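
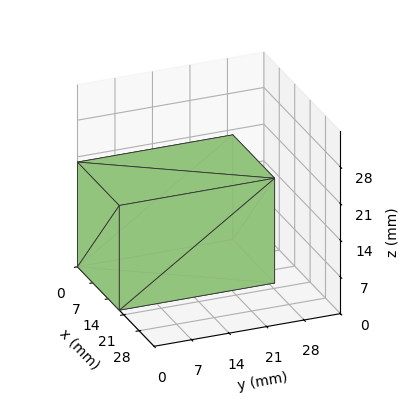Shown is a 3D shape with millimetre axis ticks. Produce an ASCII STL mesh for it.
Reading the render: the shape is a rectangular box, roughly 19 × 29 mm footprint and 20 mm tall (dimensions read to the nearest mm from the axis ticks). For the STL, each face is triangulated and given an outward normal.

solid part
  facet normal 0.0000 0.0000 -1.0000
    outer loop
      vertex 19.00 29.00 0.00
      vertex 19.00 0.00 0.00
      vertex 0.00 0.00 0.00
    endloop
  endfacet
  facet normal 0.0000 0.0000 -1.0000
    outer loop
      vertex 0.00 29.00 0.00
      vertex 19.00 29.00 0.00
      vertex 0.00 0.00 0.00
    endloop
  endfacet
  facet normal 0.0000 0.0000 1.0000
    outer loop
      vertex 0.00 0.00 20.00
      vertex 19.00 0.00 20.00
      vertex 19.00 29.00 20.00
    endloop
  endfacet
  facet normal 0.0000 0.0000 1.0000
    outer loop
      vertex 0.00 0.00 20.00
      vertex 19.00 29.00 20.00
      vertex 0.00 29.00 20.00
    endloop
  endfacet
  facet normal 0.0000 -1.0000 0.0000
    outer loop
      vertex 0.00 0.00 0.00
      vertex 19.00 0.00 0.00
      vertex 19.00 0.00 20.00
    endloop
  endfacet
  facet normal 0.0000 -1.0000 0.0000
    outer loop
      vertex 0.00 0.00 0.00
      vertex 19.00 0.00 20.00
      vertex 0.00 0.00 20.00
    endloop
  endfacet
  facet normal 0.0000 1.0000 0.0000
    outer loop
      vertex 19.00 29.00 20.00
      vertex 19.00 29.00 0.00
      vertex 0.00 29.00 0.00
    endloop
  endfacet
  facet normal 0.0000 1.0000 0.0000
    outer loop
      vertex 0.00 29.00 20.00
      vertex 19.00 29.00 20.00
      vertex 0.00 29.00 0.00
    endloop
  endfacet
  facet normal -1.0000 0.0000 0.0000
    outer loop
      vertex 0.00 29.00 20.00
      vertex 0.00 29.00 0.00
      vertex 0.00 0.00 0.00
    endloop
  endfacet
  facet normal -1.0000 0.0000 0.0000
    outer loop
      vertex 0.00 0.00 20.00
      vertex 0.00 29.00 20.00
      vertex 0.00 0.00 0.00
    endloop
  endfacet
  facet normal 1.0000 0.0000 0.0000
    outer loop
      vertex 19.00 0.00 0.00
      vertex 19.00 29.00 0.00
      vertex 19.00 29.00 20.00
    endloop
  endfacet
  facet normal 1.0000 0.0000 0.0000
    outer loop
      vertex 19.00 0.00 0.00
      vertex 19.00 29.00 20.00
      vertex 19.00 0.00 20.00
    endloop
  endfacet
endsolid part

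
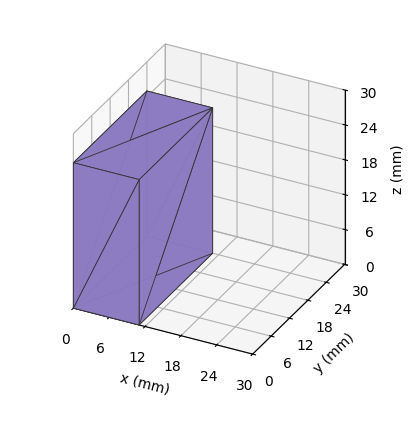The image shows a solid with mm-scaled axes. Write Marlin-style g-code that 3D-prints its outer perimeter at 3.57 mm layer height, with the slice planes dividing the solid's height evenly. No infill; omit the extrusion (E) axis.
Reading the render: the shape is a rectangular box, roughly 11 × 24 mm footprint and 25 mm tall (dimensions read to the nearest mm from the axis ticks). For the g-code, the solid's height is divided into equal slices at the stated Δz and each level perimeter traced with G1 moves after a G0 lift.

; perimeter-only toolpath
G21 ; units = mm
G90 ; absolute positioning
G28 ; home
; layer 1
G0 Z3.57
G0 X0.00 Y0.00
G1 X11.00 Y0.00
G1 X11.00 Y24.00
G1 X0.00 Y24.00
G1 X0.00 Y0.00
; layer 2
G0 Z7.14
G0 X0.00 Y0.00
G1 X11.00 Y0.00
G1 X11.00 Y24.00
G1 X0.00 Y24.00
G1 X0.00 Y0.00
; layer 3
G0 Z10.71
G0 X0.00 Y0.00
G1 X11.00 Y0.00
G1 X11.00 Y24.00
G1 X0.00 Y24.00
G1 X0.00 Y0.00
; layer 4
G0 Z14.29
G0 X0.00 Y0.00
G1 X11.00 Y0.00
G1 X11.00 Y24.00
G1 X0.00 Y24.00
G1 X0.00 Y0.00
; layer 5
G0 Z17.86
G0 X0.00 Y0.00
G1 X11.00 Y0.00
G1 X11.00 Y24.00
G1 X0.00 Y24.00
G1 X0.00 Y0.00
; layer 6
G0 Z21.43
G0 X0.00 Y0.00
G1 X11.00 Y0.00
G1 X11.00 Y24.00
G1 X0.00 Y24.00
G1 X0.00 Y0.00
; layer 7
G0 Z25.00
G0 X0.00 Y0.00
G1 X11.00 Y0.00
G1 X11.00 Y24.00
G1 X0.00 Y24.00
G1 X0.00 Y0.00
M2 ; end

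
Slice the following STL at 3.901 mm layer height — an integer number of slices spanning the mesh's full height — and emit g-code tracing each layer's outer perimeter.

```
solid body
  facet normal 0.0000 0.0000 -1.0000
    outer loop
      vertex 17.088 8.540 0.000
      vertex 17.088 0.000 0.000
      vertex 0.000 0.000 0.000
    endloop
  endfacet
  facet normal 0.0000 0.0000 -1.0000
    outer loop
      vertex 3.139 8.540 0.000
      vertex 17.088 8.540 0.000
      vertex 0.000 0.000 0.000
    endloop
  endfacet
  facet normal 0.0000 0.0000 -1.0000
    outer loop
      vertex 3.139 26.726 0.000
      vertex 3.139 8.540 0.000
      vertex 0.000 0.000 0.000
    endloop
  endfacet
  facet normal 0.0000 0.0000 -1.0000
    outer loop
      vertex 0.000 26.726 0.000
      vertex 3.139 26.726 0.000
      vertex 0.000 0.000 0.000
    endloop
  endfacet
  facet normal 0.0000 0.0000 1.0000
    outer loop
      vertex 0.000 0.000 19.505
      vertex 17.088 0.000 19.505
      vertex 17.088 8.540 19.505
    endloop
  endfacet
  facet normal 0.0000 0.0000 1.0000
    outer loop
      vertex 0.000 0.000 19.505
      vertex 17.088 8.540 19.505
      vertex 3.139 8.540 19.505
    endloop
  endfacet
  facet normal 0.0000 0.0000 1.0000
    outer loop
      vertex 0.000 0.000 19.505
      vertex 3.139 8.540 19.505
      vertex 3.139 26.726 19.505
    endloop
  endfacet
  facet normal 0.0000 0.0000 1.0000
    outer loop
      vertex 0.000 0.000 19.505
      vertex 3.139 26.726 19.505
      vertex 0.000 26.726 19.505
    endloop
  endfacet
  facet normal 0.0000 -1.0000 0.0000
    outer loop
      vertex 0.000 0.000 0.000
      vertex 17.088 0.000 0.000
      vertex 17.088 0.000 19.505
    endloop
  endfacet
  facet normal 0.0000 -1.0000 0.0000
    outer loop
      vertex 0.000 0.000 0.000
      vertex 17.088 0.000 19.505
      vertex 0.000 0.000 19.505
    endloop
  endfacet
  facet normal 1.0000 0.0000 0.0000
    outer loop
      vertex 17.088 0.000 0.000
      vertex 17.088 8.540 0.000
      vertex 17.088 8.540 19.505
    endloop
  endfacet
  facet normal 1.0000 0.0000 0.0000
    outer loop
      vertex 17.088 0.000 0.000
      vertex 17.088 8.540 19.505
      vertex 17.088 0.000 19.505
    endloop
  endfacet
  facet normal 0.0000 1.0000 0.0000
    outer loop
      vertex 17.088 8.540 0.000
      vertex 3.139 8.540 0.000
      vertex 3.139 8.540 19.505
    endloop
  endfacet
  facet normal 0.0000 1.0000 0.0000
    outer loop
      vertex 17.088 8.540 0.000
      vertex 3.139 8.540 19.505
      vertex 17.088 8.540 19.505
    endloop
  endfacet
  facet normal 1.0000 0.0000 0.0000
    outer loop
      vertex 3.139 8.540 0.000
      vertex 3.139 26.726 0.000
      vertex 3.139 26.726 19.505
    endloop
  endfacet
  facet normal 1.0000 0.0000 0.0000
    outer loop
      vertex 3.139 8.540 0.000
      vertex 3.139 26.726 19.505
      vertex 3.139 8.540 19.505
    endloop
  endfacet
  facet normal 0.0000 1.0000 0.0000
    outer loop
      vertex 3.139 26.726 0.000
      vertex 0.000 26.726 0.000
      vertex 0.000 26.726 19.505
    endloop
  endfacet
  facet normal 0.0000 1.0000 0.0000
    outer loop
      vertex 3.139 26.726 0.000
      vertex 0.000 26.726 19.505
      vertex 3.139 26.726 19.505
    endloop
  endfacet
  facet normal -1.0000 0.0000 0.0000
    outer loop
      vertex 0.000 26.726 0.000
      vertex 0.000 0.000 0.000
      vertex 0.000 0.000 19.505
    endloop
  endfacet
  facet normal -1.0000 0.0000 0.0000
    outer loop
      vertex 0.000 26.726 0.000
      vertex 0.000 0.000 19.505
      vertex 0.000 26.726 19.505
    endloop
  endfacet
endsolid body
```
; perimeter-only toolpath
G21 ; units = mm
G90 ; absolute positioning
G28 ; home
; layer 1
G0 Z3.901
G0 X0.000 Y0.000
G1 X17.088 Y0.000
G1 X17.088 Y8.540
G1 X3.139 Y8.540
G1 X3.139 Y26.726
G1 X0.000 Y26.726
G1 X0.000 Y0.000
; layer 2
G0 Z7.802
G0 X0.000 Y0.000
G1 X17.088 Y0.000
G1 X17.088 Y8.540
G1 X3.139 Y8.540
G1 X3.139 Y26.726
G1 X0.000 Y26.726
G1 X0.000 Y0.000
; layer 3
G0 Z11.703
G0 X0.000 Y0.000
G1 X17.088 Y0.000
G1 X17.088 Y8.540
G1 X3.139 Y8.540
G1 X3.139 Y26.726
G1 X0.000 Y26.726
G1 X0.000 Y0.000
; layer 4
G0 Z15.604
G0 X0.000 Y0.000
G1 X17.088 Y0.000
G1 X17.088 Y8.540
G1 X3.139 Y8.540
G1 X3.139 Y26.726
G1 X0.000 Y26.726
G1 X0.000 Y0.000
; layer 5
G0 Z19.505
G0 X0.000 Y0.000
G1 X17.088 Y0.000
G1 X17.088 Y8.540
G1 X3.139 Y8.540
G1 X3.139 Y26.726
G1 X0.000 Y26.726
G1 X0.000 Y0.000
M2 ; end

The solid is an L-shaped prism: outer 17.1 × 26.7 mm, arm thicknesses ≈ 8.54 mm (horizontal) and 3.14 mm (vertical), extruded 19.5 mm in z. Slicing at Δz = 3.901 mm — 5 equal slices spanning the solid's height, so layer i sits at z = i·h/5 — gives 5 non-empty perimeters. Each is a 6-segment closed polygon; G0 lifts to the layer z and rapids to the start vertex, then G1 traces the edges.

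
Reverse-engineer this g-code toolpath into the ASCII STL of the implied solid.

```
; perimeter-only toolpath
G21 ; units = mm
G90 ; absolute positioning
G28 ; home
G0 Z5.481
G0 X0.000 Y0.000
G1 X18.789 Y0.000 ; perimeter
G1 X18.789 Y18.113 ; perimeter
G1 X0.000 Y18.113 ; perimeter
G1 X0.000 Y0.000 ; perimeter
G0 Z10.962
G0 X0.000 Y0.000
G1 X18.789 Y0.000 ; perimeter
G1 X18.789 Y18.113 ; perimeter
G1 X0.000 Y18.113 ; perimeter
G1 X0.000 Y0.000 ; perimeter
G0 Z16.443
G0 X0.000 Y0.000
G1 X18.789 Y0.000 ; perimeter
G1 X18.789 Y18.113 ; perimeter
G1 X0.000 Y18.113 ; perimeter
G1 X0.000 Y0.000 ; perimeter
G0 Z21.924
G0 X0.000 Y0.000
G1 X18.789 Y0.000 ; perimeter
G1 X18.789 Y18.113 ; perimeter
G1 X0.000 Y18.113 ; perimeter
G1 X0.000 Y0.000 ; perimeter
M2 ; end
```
solid part
  facet normal 0.0000 0.0000 -1.0000
    outer loop
      vertex 18.789 18.113 0.000
      vertex 18.789 0.000 0.000
      vertex 0.000 0.000 0.000
    endloop
  endfacet
  facet normal 0.0000 0.0000 -1.0000
    outer loop
      vertex 0.000 18.113 0.000
      vertex 18.789 18.113 0.000
      vertex 0.000 0.000 0.000
    endloop
  endfacet
  facet normal 0.0000 0.0000 1.0000
    outer loop
      vertex 0.000 0.000 21.924
      vertex 18.789 0.000 21.924
      vertex 18.789 18.113 21.924
    endloop
  endfacet
  facet normal 0.0000 0.0000 1.0000
    outer loop
      vertex 0.000 0.000 21.924
      vertex 18.789 18.113 21.924
      vertex 0.000 18.113 21.924
    endloop
  endfacet
  facet normal 0.0000 -1.0000 0.0000
    outer loop
      vertex 0.000 0.000 0.000
      vertex 18.789 0.000 0.000
      vertex 18.789 0.000 21.924
    endloop
  endfacet
  facet normal 0.0000 -1.0000 0.0000
    outer loop
      vertex 0.000 0.000 0.000
      vertex 18.789 0.000 21.924
      vertex 0.000 0.000 21.924
    endloop
  endfacet
  facet normal 0.0000 1.0000 0.0000
    outer loop
      vertex 18.789 18.113 21.924
      vertex 18.789 18.113 0.000
      vertex 0.000 18.113 0.000
    endloop
  endfacet
  facet normal 0.0000 1.0000 0.0000
    outer loop
      vertex 0.000 18.113 21.924
      vertex 18.789 18.113 21.924
      vertex 0.000 18.113 0.000
    endloop
  endfacet
  facet normal -1.0000 0.0000 0.0000
    outer loop
      vertex 0.000 18.113 21.924
      vertex 0.000 18.113 0.000
      vertex 0.000 0.000 0.000
    endloop
  endfacet
  facet normal -1.0000 0.0000 0.0000
    outer loop
      vertex 0.000 0.000 21.924
      vertex 0.000 18.113 21.924
      vertex 0.000 0.000 0.000
    endloop
  endfacet
  facet normal 1.0000 0.0000 0.0000
    outer loop
      vertex 18.789 0.000 0.000
      vertex 18.789 18.113 0.000
      vertex 18.789 18.113 21.924
    endloop
  endfacet
  facet normal 1.0000 0.0000 0.0000
    outer loop
      vertex 18.789 0.000 0.000
      vertex 18.789 18.113 21.924
      vertex 18.789 0.000 21.924
    endloop
  endfacet
endsolid part

The G0 Z moves step by Δz≈5.481 mm. Every layer's G1 loop is the same polygon, so the solid is a straight extrusion of it from z=0 to z≈21.9. Closing with flat bottom and top caps and triangulating gives 12 facets — a rectangular box, roughly 18.8 × 18.1 mm footprint and 21.9 mm tall.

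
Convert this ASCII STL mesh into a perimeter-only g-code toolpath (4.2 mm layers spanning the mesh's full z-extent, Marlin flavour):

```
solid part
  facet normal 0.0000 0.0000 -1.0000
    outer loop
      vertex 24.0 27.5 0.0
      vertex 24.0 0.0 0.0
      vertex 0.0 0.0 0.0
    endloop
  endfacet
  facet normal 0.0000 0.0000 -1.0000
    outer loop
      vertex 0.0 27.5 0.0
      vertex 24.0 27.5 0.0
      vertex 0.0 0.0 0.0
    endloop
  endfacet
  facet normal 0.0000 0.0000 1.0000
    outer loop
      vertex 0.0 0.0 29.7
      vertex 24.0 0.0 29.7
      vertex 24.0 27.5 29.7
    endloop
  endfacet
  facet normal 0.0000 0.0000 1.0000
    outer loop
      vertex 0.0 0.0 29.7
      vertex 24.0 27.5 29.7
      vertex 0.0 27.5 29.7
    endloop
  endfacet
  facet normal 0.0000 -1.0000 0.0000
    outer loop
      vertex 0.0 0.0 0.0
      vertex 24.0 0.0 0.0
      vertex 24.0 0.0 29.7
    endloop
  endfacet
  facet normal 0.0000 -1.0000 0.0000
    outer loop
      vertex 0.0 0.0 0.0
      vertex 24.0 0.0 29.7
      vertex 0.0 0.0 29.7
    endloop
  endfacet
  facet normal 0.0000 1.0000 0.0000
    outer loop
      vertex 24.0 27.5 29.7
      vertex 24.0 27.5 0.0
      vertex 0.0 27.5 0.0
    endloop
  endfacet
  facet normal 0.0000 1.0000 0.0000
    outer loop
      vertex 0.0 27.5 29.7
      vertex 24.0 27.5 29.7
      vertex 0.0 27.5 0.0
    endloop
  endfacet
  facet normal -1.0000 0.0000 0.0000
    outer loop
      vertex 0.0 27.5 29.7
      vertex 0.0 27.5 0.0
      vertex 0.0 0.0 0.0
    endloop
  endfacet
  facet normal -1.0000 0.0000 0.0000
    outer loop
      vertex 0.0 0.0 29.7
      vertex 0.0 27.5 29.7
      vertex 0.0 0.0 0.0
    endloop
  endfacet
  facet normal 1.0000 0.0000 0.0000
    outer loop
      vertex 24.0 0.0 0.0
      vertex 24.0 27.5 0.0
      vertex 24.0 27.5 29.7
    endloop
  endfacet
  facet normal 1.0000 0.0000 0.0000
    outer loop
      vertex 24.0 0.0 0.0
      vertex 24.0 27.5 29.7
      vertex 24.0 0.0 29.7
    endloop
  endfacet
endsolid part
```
; perimeter-only toolpath
G21 ; units = mm
G90 ; absolute positioning
G28 ; home
; layer 1
G0 Z4.2
G0 X0.0 Y0.0
G1 X24.0 Y0.0
G1 X24.0 Y27.5
G1 X0.0 Y27.5
G1 X0.0 Y0.0
; layer 2
G0 Z8.5
G0 X0.0 Y0.0
G1 X24.0 Y0.0
G1 X24.0 Y27.5
G1 X0.0 Y27.5
G1 X0.0 Y0.0
; layer 3
G0 Z12.7
G0 X0.0 Y0.0
G1 X24.0 Y0.0
G1 X24.0 Y27.5
G1 X0.0 Y27.5
G1 X0.0 Y0.0
; layer 4
G0 Z17.0
G0 X0.0 Y0.0
G1 X24.0 Y0.0
G1 X24.0 Y27.5
G1 X0.0 Y27.5
G1 X0.0 Y0.0
; layer 5
G0 Z21.2
G0 X0.0 Y0.0
G1 X24.0 Y0.0
G1 X24.0 Y27.5
G1 X0.0 Y27.5
G1 X0.0 Y0.0
; layer 6
G0 Z25.5
G0 X0.0 Y0.0
G1 X24.0 Y0.0
G1 X24.0 Y27.5
G1 X0.0 Y27.5
G1 X0.0 Y0.0
; layer 7
G0 Z29.7
G0 X0.0 Y0.0
G1 X24.0 Y0.0
G1 X24.0 Y27.5
G1 X0.0 Y27.5
G1 X0.0 Y0.0
M2 ; end

The solid is a rectangular box, roughly 24 × 27.5 mm footprint and 29.7 mm tall. Slicing at Δz = 4.2 mm — 7 equal slices spanning the solid's height, so layer i sits at z = i·h/7 — gives 7 non-empty perimeters. Each is a 4-segment closed polygon; G0 lifts to the layer z and rapids to the start vertex, then G1 traces the edges.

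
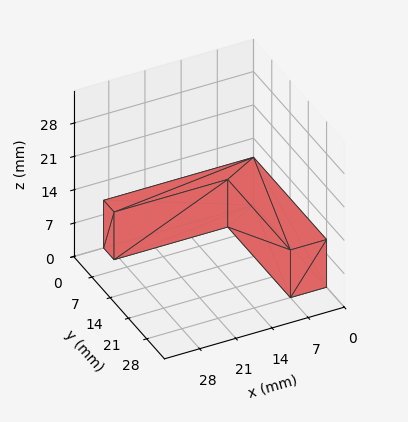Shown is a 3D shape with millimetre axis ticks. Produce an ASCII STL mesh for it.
Reading the render: the shape is an L-shaped prism: outer 29 × 28 mm, arm thicknesses ≈ 4 mm (horizontal) and 7 mm (vertical), extruded 10 mm in z (dimensions read to the nearest mm from the axis ticks). For the STL, each face is triangulated and given an outward normal.

solid part
  facet normal 0.0000 0.0000 -1.0000
    outer loop
      vertex 29.0 4.0 0.0
      vertex 29.0 0.0 0.0
      vertex 0.0 0.0 0.0
    endloop
  endfacet
  facet normal 0.0000 0.0000 -1.0000
    outer loop
      vertex 7.0 4.0 0.0
      vertex 29.0 4.0 0.0
      vertex 0.0 0.0 0.0
    endloop
  endfacet
  facet normal 0.0000 0.0000 -1.0000
    outer loop
      vertex 7.0 28.0 0.0
      vertex 7.0 4.0 0.0
      vertex 0.0 0.0 0.0
    endloop
  endfacet
  facet normal 0.0000 0.0000 -1.0000
    outer loop
      vertex 0.0 28.0 0.0
      vertex 7.0 28.0 0.0
      vertex 0.0 0.0 0.0
    endloop
  endfacet
  facet normal 0.0000 0.0000 1.0000
    outer loop
      vertex 0.0 0.0 10.0
      vertex 29.0 0.0 10.0
      vertex 29.0 4.0 10.0
    endloop
  endfacet
  facet normal 0.0000 0.0000 1.0000
    outer loop
      vertex 0.0 0.0 10.0
      vertex 29.0 4.0 10.0
      vertex 7.0 4.0 10.0
    endloop
  endfacet
  facet normal 0.0000 0.0000 1.0000
    outer loop
      vertex 0.0 0.0 10.0
      vertex 7.0 4.0 10.0
      vertex 7.0 28.0 10.0
    endloop
  endfacet
  facet normal 0.0000 0.0000 1.0000
    outer loop
      vertex 0.0 0.0 10.0
      vertex 7.0 28.0 10.0
      vertex 0.0 28.0 10.0
    endloop
  endfacet
  facet normal 0.0000 -1.0000 0.0000
    outer loop
      vertex 0.0 0.0 0.0
      vertex 29.0 0.0 0.0
      vertex 29.0 0.0 10.0
    endloop
  endfacet
  facet normal 0.0000 -1.0000 0.0000
    outer loop
      vertex 0.0 0.0 0.0
      vertex 29.0 0.0 10.0
      vertex 0.0 0.0 10.0
    endloop
  endfacet
  facet normal 1.0000 0.0000 0.0000
    outer loop
      vertex 29.0 0.0 0.0
      vertex 29.0 4.0 0.0
      vertex 29.0 4.0 10.0
    endloop
  endfacet
  facet normal 1.0000 0.0000 0.0000
    outer loop
      vertex 29.0 0.0 0.0
      vertex 29.0 4.0 10.0
      vertex 29.0 0.0 10.0
    endloop
  endfacet
  facet normal 0.0000 1.0000 0.0000
    outer loop
      vertex 29.0 4.0 0.0
      vertex 7.0 4.0 0.0
      vertex 7.0 4.0 10.0
    endloop
  endfacet
  facet normal 0.0000 1.0000 0.0000
    outer loop
      vertex 29.0 4.0 0.0
      vertex 7.0 4.0 10.0
      vertex 29.0 4.0 10.0
    endloop
  endfacet
  facet normal 1.0000 0.0000 0.0000
    outer loop
      vertex 7.0 4.0 0.0
      vertex 7.0 28.0 0.0
      vertex 7.0 28.0 10.0
    endloop
  endfacet
  facet normal 1.0000 0.0000 0.0000
    outer loop
      vertex 7.0 4.0 0.0
      vertex 7.0 28.0 10.0
      vertex 7.0 4.0 10.0
    endloop
  endfacet
  facet normal 0.0000 1.0000 0.0000
    outer loop
      vertex 7.0 28.0 0.0
      vertex 0.0 28.0 0.0
      vertex 0.0 28.0 10.0
    endloop
  endfacet
  facet normal 0.0000 1.0000 0.0000
    outer loop
      vertex 7.0 28.0 0.0
      vertex 0.0 28.0 10.0
      vertex 7.0 28.0 10.0
    endloop
  endfacet
  facet normal -1.0000 0.0000 0.0000
    outer loop
      vertex 0.0 28.0 0.0
      vertex 0.0 0.0 0.0
      vertex 0.0 0.0 10.0
    endloop
  endfacet
  facet normal -1.0000 0.0000 0.0000
    outer loop
      vertex 0.0 28.0 0.0
      vertex 0.0 0.0 10.0
      vertex 0.0 28.0 10.0
    endloop
  endfacet
endsolid part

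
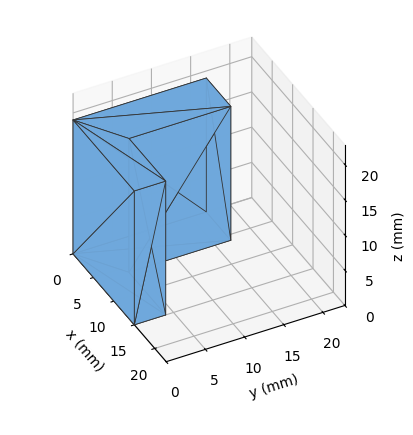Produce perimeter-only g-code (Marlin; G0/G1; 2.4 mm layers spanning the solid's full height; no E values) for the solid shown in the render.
Reading the render: the shape is an L-shaped prism: outer 15 × 17 mm, arm thicknesses ≈ 4 mm (horizontal) and 6 mm (vertical), extruded 19 mm in z (dimensions read to the nearest mm from the axis ticks). For the g-code, the solid's height is divided into equal slices at the stated Δz and each level perimeter traced with G1 moves after a G0 lift.

; perimeter-only toolpath
G21 ; units = mm
G90 ; absolute positioning
G28 ; home
; layer 1
G0 Z2.4
G0 X0.0 Y0.0
G1 X15.0 Y0.0
G1 X15.0 Y4.0
G1 X6.0 Y4.0
G1 X6.0 Y17.0
G1 X0.0 Y17.0
G1 X0.0 Y0.0
; layer 2
G0 Z4.8
G0 X0.0 Y0.0
G1 X15.0 Y0.0
G1 X15.0 Y4.0
G1 X6.0 Y4.0
G1 X6.0 Y17.0
G1 X0.0 Y17.0
G1 X0.0 Y0.0
; layer 3
G0 Z7.1
G0 X0.0 Y0.0
G1 X15.0 Y0.0
G1 X15.0 Y4.0
G1 X6.0 Y4.0
G1 X6.0 Y17.0
G1 X0.0 Y17.0
G1 X0.0 Y0.0
; layer 4
G0 Z9.5
G0 X0.0 Y0.0
G1 X15.0 Y0.0
G1 X15.0 Y4.0
G1 X6.0 Y4.0
G1 X6.0 Y17.0
G1 X0.0 Y17.0
G1 X0.0 Y0.0
; layer 5
G0 Z11.9
G0 X0.0 Y0.0
G1 X15.0 Y0.0
G1 X15.0 Y4.0
G1 X6.0 Y4.0
G1 X6.0 Y17.0
G1 X0.0 Y17.0
G1 X0.0 Y0.0
; layer 6
G0 Z14.2
G0 X0.0 Y0.0
G1 X15.0 Y0.0
G1 X15.0 Y4.0
G1 X6.0 Y4.0
G1 X6.0 Y17.0
G1 X0.0 Y17.0
G1 X0.0 Y0.0
; layer 7
G0 Z16.6
G0 X0.0 Y0.0
G1 X15.0 Y0.0
G1 X15.0 Y4.0
G1 X6.0 Y4.0
G1 X6.0 Y17.0
G1 X0.0 Y17.0
G1 X0.0 Y0.0
; layer 8
G0 Z19.0
G0 X0.0 Y0.0
G1 X15.0 Y0.0
G1 X15.0 Y4.0
G1 X6.0 Y4.0
G1 X6.0 Y17.0
G1 X0.0 Y17.0
G1 X0.0 Y0.0
M2 ; end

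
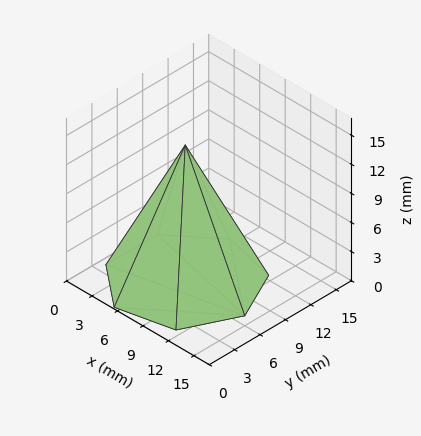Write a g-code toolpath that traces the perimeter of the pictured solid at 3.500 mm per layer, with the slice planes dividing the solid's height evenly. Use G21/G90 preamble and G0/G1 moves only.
Reading the render: the shape is a regular 7-sided pyramid, base circumscribed radius ≈ 7 mm, apex at z ≈ 14 mm (dimensions read to the nearest mm from the axis ticks). For the g-code, the solid's height is divided into equal slices at the stated Δz and each level perimeter traced with G1 moves after a G0 lift.

; perimeter-only toolpath
G21 ; units = mm
G90 ; absolute positioning
G28 ; home
; layer 1
G0 Z3.500
G0 X12.250 Y7.000
G1 X10.273 Y11.105
G1 X5.832 Y12.118
G1 X2.270 Y9.278
G1 X2.270 Y4.722
G1 X5.832 Y1.882
G1 X10.273 Y2.895
G1 X12.250 Y7.000
; layer 2
G0 Z7.000
G0 X10.500 Y7.000
G1 X9.182 Y9.736
G1 X6.221 Y10.412
G1 X3.846 Y8.518
G1 X3.846 Y5.482
G1 X6.221 Y3.588
G1 X9.182 Y4.263
G1 X10.500 Y7.000
; layer 3
G0 Z10.500
G0 X8.750 Y7.000
G1 X8.091 Y8.368
G1 X6.611 Y8.706
G1 X5.423 Y7.759
G1 X5.423 Y6.241
G1 X6.611 Y5.294
G1 X8.091 Y5.632
G1 X8.750 Y7.000
M2 ; end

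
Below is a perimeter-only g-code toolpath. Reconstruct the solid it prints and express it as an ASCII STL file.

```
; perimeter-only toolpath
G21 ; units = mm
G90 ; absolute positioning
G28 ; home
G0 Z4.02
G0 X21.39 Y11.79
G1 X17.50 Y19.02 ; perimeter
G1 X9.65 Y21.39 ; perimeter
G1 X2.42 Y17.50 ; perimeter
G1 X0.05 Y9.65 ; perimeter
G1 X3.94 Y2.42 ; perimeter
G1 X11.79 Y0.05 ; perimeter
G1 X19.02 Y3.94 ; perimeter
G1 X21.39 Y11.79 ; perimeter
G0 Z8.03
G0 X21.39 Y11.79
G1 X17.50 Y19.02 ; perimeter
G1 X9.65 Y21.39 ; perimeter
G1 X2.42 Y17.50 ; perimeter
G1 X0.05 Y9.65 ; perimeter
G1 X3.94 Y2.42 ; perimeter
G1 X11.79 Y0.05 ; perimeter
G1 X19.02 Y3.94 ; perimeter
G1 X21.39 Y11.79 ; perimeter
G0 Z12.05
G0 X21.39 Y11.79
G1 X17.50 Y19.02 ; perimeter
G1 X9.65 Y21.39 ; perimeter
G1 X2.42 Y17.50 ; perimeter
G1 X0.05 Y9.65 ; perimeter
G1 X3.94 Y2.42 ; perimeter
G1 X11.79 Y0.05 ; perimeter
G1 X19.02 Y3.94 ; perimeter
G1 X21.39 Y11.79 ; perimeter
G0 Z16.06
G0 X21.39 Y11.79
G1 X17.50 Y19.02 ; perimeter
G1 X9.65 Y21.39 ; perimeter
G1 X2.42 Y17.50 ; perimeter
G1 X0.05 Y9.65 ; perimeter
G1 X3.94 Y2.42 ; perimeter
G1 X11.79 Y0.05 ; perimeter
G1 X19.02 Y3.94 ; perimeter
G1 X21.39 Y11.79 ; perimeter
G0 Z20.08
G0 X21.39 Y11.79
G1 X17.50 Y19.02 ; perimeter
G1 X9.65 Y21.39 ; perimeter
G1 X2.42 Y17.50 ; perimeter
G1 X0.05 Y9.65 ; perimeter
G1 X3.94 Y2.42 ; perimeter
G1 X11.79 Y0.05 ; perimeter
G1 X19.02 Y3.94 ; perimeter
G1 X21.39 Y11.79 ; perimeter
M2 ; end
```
solid part
  facet normal 0.0000 0.0000 -1.0000
    outer loop
      vertex 9.65 21.39 0.00
      vertex 17.50 19.02 0.00
      vertex 21.39 11.79 0.00
    endloop
  endfacet
  facet normal 0.0000 0.0000 -1.0000
    outer loop
      vertex 2.42 17.50 0.00
      vertex 9.65 21.39 0.00
      vertex 21.39 11.79 0.00
    endloop
  endfacet
  facet normal 0.0000 0.0000 -1.0000
    outer loop
      vertex 0.05 9.65 0.00
      vertex 2.42 17.50 0.00
      vertex 21.39 11.79 0.00
    endloop
  endfacet
  facet normal 0.0000 0.0000 -1.0000
    outer loop
      vertex 3.94 2.42 0.00
      vertex 0.05 9.65 0.00
      vertex 21.39 11.79 0.00
    endloop
  endfacet
  facet normal 0.0000 0.0000 -1.0000
    outer loop
      vertex 11.79 0.05 0.00
      vertex 3.94 2.42 0.00
      vertex 21.39 11.79 0.00
    endloop
  endfacet
  facet normal 0.0000 0.0000 -1.0000
    outer loop
      vertex 19.02 3.94 0.00
      vertex 11.79 0.05 0.00
      vertex 21.39 11.79 0.00
    endloop
  endfacet
  facet normal 0.0000 0.0000 1.0000
    outer loop
      vertex 21.39 11.79 20.08
      vertex 17.50 19.02 20.08
      vertex 9.65 21.39 20.08
    endloop
  endfacet
  facet normal 0.0000 0.0000 1.0000
    outer loop
      vertex 21.39 11.79 20.08
      vertex 9.65 21.39 20.08
      vertex 2.42 17.50 20.08
    endloop
  endfacet
  facet normal 0.0000 0.0000 1.0000
    outer loop
      vertex 21.39 11.79 20.08
      vertex 2.42 17.50 20.08
      vertex 0.05 9.65 20.08
    endloop
  endfacet
  facet normal 0.0000 0.0000 1.0000
    outer loop
      vertex 21.39 11.79 20.08
      vertex 0.05 9.65 20.08
      vertex 3.94 2.42 20.08
    endloop
  endfacet
  facet normal 0.0000 0.0000 1.0000
    outer loop
      vertex 21.39 11.79 20.08
      vertex 3.94 2.42 20.08
      vertex 11.79 0.05 20.08
    endloop
  endfacet
  facet normal 0.0000 0.0000 1.0000
    outer loop
      vertex 21.39 11.79 20.08
      vertex 11.79 0.05 20.08
      vertex 19.02 3.94 20.08
    endloop
  endfacet
  facet normal 0.8806 0.4738 0.0000
    outer loop
      vertex 21.39 11.79 0.00
      vertex 17.50 19.02 0.00
      vertex 17.50 19.02 20.08
    endloop
  endfacet
  facet normal 0.8806 0.4738 0.0000
    outer loop
      vertex 21.39 11.79 0.00
      vertex 17.50 19.02 20.08
      vertex 21.39 11.79 20.08
    endloop
  endfacet
  facet normal 0.2890 0.9573 0.0000
    outer loop
      vertex 17.50 19.02 0.00
      vertex 9.65 21.39 0.00
      vertex 9.65 21.39 20.08
    endloop
  endfacet
  facet normal 0.2890 0.9573 0.0000
    outer loop
      vertex 17.50 19.02 0.00
      vertex 9.65 21.39 20.08
      vertex 17.50 19.02 20.08
    endloop
  endfacet
  facet normal -0.4738 0.8806 0.0000
    outer loop
      vertex 9.65 21.39 0.00
      vertex 2.42 17.50 0.00
      vertex 2.42 17.50 20.08
    endloop
  endfacet
  facet normal -0.4738 0.8806 0.0000
    outer loop
      vertex 9.65 21.39 0.00
      vertex 2.42 17.50 20.08
      vertex 9.65 21.39 20.08
    endloop
  endfacet
  facet normal -0.9573 0.2890 0.0000
    outer loop
      vertex 2.42 17.50 0.00
      vertex 0.05 9.65 0.00
      vertex 0.05 9.65 20.08
    endloop
  endfacet
  facet normal -0.9573 0.2890 0.0000
    outer loop
      vertex 2.42 17.50 0.00
      vertex 0.05 9.65 20.08
      vertex 2.42 17.50 20.08
    endloop
  endfacet
  facet normal -0.8806 -0.4738 0.0000
    outer loop
      vertex 0.05 9.65 0.00
      vertex 3.94 2.42 0.00
      vertex 3.94 2.42 20.08
    endloop
  endfacet
  facet normal -0.8806 -0.4738 0.0000
    outer loop
      vertex 0.05 9.65 0.00
      vertex 3.94 2.42 20.08
      vertex 0.05 9.65 20.08
    endloop
  endfacet
  facet normal -0.2890 -0.9573 0.0000
    outer loop
      vertex 3.94 2.42 0.00
      vertex 11.79 0.05 0.00
      vertex 11.79 0.05 20.08
    endloop
  endfacet
  facet normal -0.2890 -0.9573 0.0000
    outer loop
      vertex 3.94 2.42 0.00
      vertex 11.79 0.05 20.08
      vertex 3.94 2.42 20.08
    endloop
  endfacet
  facet normal 0.4738 -0.8806 0.0000
    outer loop
      vertex 11.79 0.05 0.00
      vertex 19.02 3.94 0.00
      vertex 19.02 3.94 20.08
    endloop
  endfacet
  facet normal 0.4738 -0.8806 0.0000
    outer loop
      vertex 11.79 0.05 0.00
      vertex 19.02 3.94 20.08
      vertex 11.79 0.05 20.08
    endloop
  endfacet
  facet normal 0.9573 -0.2890 0.0000
    outer loop
      vertex 19.02 3.94 0.00
      vertex 21.39 11.79 0.00
      vertex 21.39 11.79 20.08
    endloop
  endfacet
  facet normal 0.9573 -0.2890 0.0000
    outer loop
      vertex 19.02 3.94 0.00
      vertex 21.39 11.79 20.08
      vertex 19.02 3.94 20.08
    endloop
  endfacet
endsolid part

The G0 Z moves step by Δz≈4.02 mm. Every layer's G1 loop is the same polygon, so the solid is a straight extrusion of it from z=0 to z≈20.1. Closing with flat bottom and top caps and triangulating gives 28 facets — a regular 8-sided prism (a cylinder approximated with 8 flat sides), circumscribed radius ≈ 10.7 mm, height ≈ 20.1 mm.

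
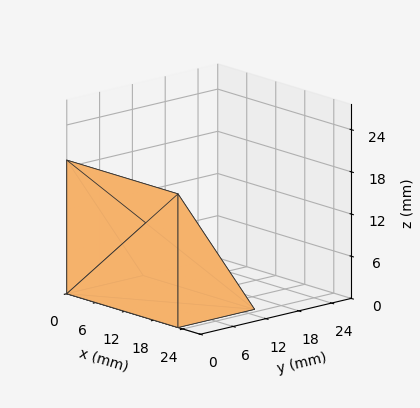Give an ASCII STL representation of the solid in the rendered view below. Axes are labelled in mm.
Reading the render: the shape is a wedge (ramp): 23 × 14 mm base, rising to 19 mm along the y=0 edge and sloping linearly to z=0 at y=14 (dimensions read to the nearest mm from the axis ticks). For the STL, each face is triangulated and given an outward normal.

solid part
  facet normal 0.0000 0.0000 -1.0000
    outer loop
      vertex 23.0 14.0 0.0
      vertex 23.0 0.0 0.0
      vertex 0.0 0.0 0.0
    endloop
  endfacet
  facet normal 0.0000 0.0000 -1.0000
    outer loop
      vertex 0.0 14.0 0.0
      vertex 23.0 14.0 0.0
      vertex 0.0 0.0 0.0
    endloop
  endfacet
  facet normal 0.0000 -1.0000 0.0000
    outer loop
      vertex 0.0 0.0 0.0
      vertex 23.0 0.0 0.0
      vertex 23.0 0.0 19.0
    endloop
  endfacet
  facet normal 0.0000 -1.0000 0.0000
    outer loop
      vertex 0.0 0.0 0.0
      vertex 23.0 0.0 19.0
      vertex 0.0 0.0 19.0
    endloop
  endfacet
  facet normal 0.0000 0.8051 0.5932
    outer loop
      vertex 0.0 0.0 19.0
      vertex 23.0 0.0 19.0
      vertex 23.0 14.0 0.0
    endloop
  endfacet
  facet normal 0.0000 0.8051 0.5932
    outer loop
      vertex 0.0 0.0 19.0
      vertex 23.0 14.0 0.0
      vertex 0.0 14.0 0.0
    endloop
  endfacet
  facet normal -1.0000 0.0000 0.0000
    outer loop
      vertex 0.0 0.0 19.0
      vertex 0.0 14.0 0.0
      vertex 0.0 0.0 0.0
    endloop
  endfacet
  facet normal 1.0000 0.0000 0.0000
    outer loop
      vertex 23.0 0.0 0.0
      vertex 23.0 14.0 0.0
      vertex 23.0 0.0 19.0
    endloop
  endfacet
endsolid part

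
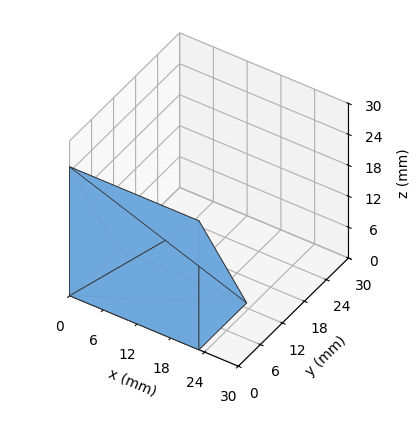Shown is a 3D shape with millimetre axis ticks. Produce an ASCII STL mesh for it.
Reading the render: the shape is a wedge (ramp): 23 × 13 mm base, rising to 25 mm along the y=0 edge and sloping linearly to z=0 at y=13 (dimensions read to the nearest mm from the axis ticks). For the STL, each face is triangulated and given an outward normal.

solid part
  facet normal 0.0000 0.0000 -1.0000
    outer loop
      vertex 23.000 13.000 0.000
      vertex 23.000 0.000 0.000
      vertex 0.000 0.000 0.000
    endloop
  endfacet
  facet normal 0.0000 0.0000 -1.0000
    outer loop
      vertex 0.000 13.000 0.000
      vertex 23.000 13.000 0.000
      vertex 0.000 0.000 0.000
    endloop
  endfacet
  facet normal 0.0000 -1.0000 0.0000
    outer loop
      vertex 0.000 0.000 0.000
      vertex 23.000 0.000 0.000
      vertex 23.000 0.000 25.000
    endloop
  endfacet
  facet normal 0.0000 -1.0000 0.0000
    outer loop
      vertex 0.000 0.000 0.000
      vertex 23.000 0.000 25.000
      vertex 0.000 0.000 25.000
    endloop
  endfacet
  facet normal 0.0000 0.8872 0.4614
    outer loop
      vertex 0.000 0.000 25.000
      vertex 23.000 0.000 25.000
      vertex 23.000 13.000 0.000
    endloop
  endfacet
  facet normal 0.0000 0.8872 0.4614
    outer loop
      vertex 0.000 0.000 25.000
      vertex 23.000 13.000 0.000
      vertex 0.000 13.000 0.000
    endloop
  endfacet
  facet normal -1.0000 0.0000 0.0000
    outer loop
      vertex 0.000 0.000 25.000
      vertex 0.000 13.000 0.000
      vertex 0.000 0.000 0.000
    endloop
  endfacet
  facet normal 1.0000 0.0000 0.0000
    outer loop
      vertex 23.000 0.000 0.000
      vertex 23.000 13.000 0.000
      vertex 23.000 0.000 25.000
    endloop
  endfacet
endsolid part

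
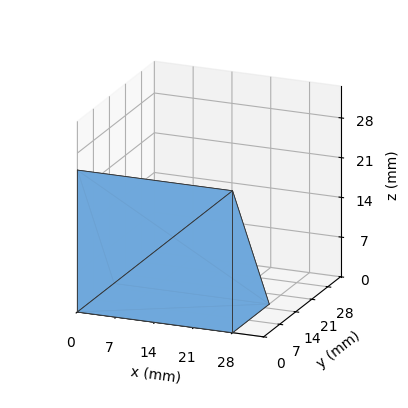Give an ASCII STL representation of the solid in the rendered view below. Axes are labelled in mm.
Reading the render: the shape is a wedge (ramp): 28 × 16 mm base, rising to 25 mm along the y=0 edge and sloping linearly to z=0 at y=16 (dimensions read to the nearest mm from the axis ticks). For the STL, each face is triangulated and given an outward normal.

solid part
  facet normal 0.0000 0.0000 -1.0000
    outer loop
      vertex 28.000 16.000 0.000
      vertex 28.000 0.000 0.000
      vertex 0.000 0.000 0.000
    endloop
  endfacet
  facet normal 0.0000 0.0000 -1.0000
    outer loop
      vertex 0.000 16.000 0.000
      vertex 28.000 16.000 0.000
      vertex 0.000 0.000 0.000
    endloop
  endfacet
  facet normal 0.0000 -1.0000 0.0000
    outer loop
      vertex 0.000 0.000 0.000
      vertex 28.000 0.000 0.000
      vertex 28.000 0.000 25.000
    endloop
  endfacet
  facet normal 0.0000 -1.0000 0.0000
    outer loop
      vertex 0.000 0.000 0.000
      vertex 28.000 0.000 25.000
      vertex 0.000 0.000 25.000
    endloop
  endfacet
  facet normal 0.0000 0.8423 0.5391
    outer loop
      vertex 0.000 0.000 25.000
      vertex 28.000 0.000 25.000
      vertex 28.000 16.000 0.000
    endloop
  endfacet
  facet normal 0.0000 0.8423 0.5391
    outer loop
      vertex 0.000 0.000 25.000
      vertex 28.000 16.000 0.000
      vertex 0.000 16.000 0.000
    endloop
  endfacet
  facet normal -1.0000 0.0000 0.0000
    outer loop
      vertex 0.000 0.000 25.000
      vertex 0.000 16.000 0.000
      vertex 0.000 0.000 0.000
    endloop
  endfacet
  facet normal 1.0000 0.0000 0.0000
    outer loop
      vertex 28.000 0.000 0.000
      vertex 28.000 16.000 0.000
      vertex 28.000 0.000 25.000
    endloop
  endfacet
endsolid part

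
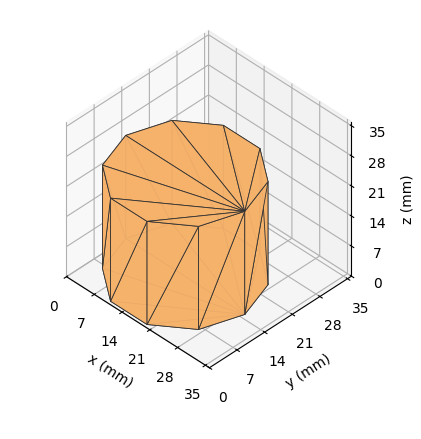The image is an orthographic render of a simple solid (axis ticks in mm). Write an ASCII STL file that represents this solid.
Reading the render: the shape is a regular 10-sided prism (a cylinder approximated with 10 flat sides), circumscribed radius ≈ 15 mm, height ≈ 24 mm (dimensions read to the nearest mm from the axis ticks). For the STL, each face is triangulated and given an outward normal.

solid part
  facet normal 0.0000 0.0000 -1.0000
    outer loop
      vertex 19.6 29.3 0.0
      vertex 27.1 23.8 0.0
      vertex 30.0 15.0 0.0
    endloop
  endfacet
  facet normal 0.0000 0.0000 -1.0000
    outer loop
      vertex 10.4 29.3 0.0
      vertex 19.6 29.3 0.0
      vertex 30.0 15.0 0.0
    endloop
  endfacet
  facet normal 0.0000 0.0000 -1.0000
    outer loop
      vertex 2.9 23.8 0.0
      vertex 10.4 29.3 0.0
      vertex 30.0 15.0 0.0
    endloop
  endfacet
  facet normal 0.0000 0.0000 -1.0000
    outer loop
      vertex 0.0 15.0 0.0
      vertex 2.9 23.8 0.0
      vertex 30.0 15.0 0.0
    endloop
  endfacet
  facet normal 0.0000 0.0000 -1.0000
    outer loop
      vertex 2.9 6.2 0.0
      vertex 0.0 15.0 0.0
      vertex 30.0 15.0 0.0
    endloop
  endfacet
  facet normal 0.0000 0.0000 -1.0000
    outer loop
      vertex 10.4 0.7 0.0
      vertex 2.9 6.2 0.0
      vertex 30.0 15.0 0.0
    endloop
  endfacet
  facet normal 0.0000 0.0000 -1.0000
    outer loop
      vertex 19.6 0.7 0.0
      vertex 10.4 0.7 0.0
      vertex 30.0 15.0 0.0
    endloop
  endfacet
  facet normal 0.0000 0.0000 -1.0000
    outer loop
      vertex 27.1 6.2 0.0
      vertex 19.6 0.7 0.0
      vertex 30.0 15.0 0.0
    endloop
  endfacet
  facet normal 0.0000 0.0000 1.0000
    outer loop
      vertex 30.0 15.0 24.0
      vertex 27.1 23.8 24.0
      vertex 19.6 29.3 24.0
    endloop
  endfacet
  facet normal 0.0000 0.0000 1.0000
    outer loop
      vertex 30.0 15.0 24.0
      vertex 19.6 29.3 24.0
      vertex 10.4 29.3 24.0
    endloop
  endfacet
  facet normal 0.0000 0.0000 1.0000
    outer loop
      vertex 30.0 15.0 24.0
      vertex 10.4 29.3 24.0
      vertex 2.9 23.8 24.0
    endloop
  endfacet
  facet normal 0.0000 0.0000 1.0000
    outer loop
      vertex 30.0 15.0 24.0
      vertex 2.9 23.8 24.0
      vertex 0.0 15.0 24.0
    endloop
  endfacet
  facet normal 0.0000 0.0000 1.0000
    outer loop
      vertex 30.0 15.0 24.0
      vertex 0.0 15.0 24.0
      vertex 2.9 6.2 24.0
    endloop
  endfacet
  facet normal 0.0000 0.0000 1.0000
    outer loop
      vertex 30.0 15.0 24.0
      vertex 2.9 6.2 24.0
      vertex 10.4 0.7 24.0
    endloop
  endfacet
  facet normal 0.0000 0.0000 1.0000
    outer loop
      vertex 30.0 15.0 24.0
      vertex 10.4 0.7 24.0
      vertex 19.6 0.7 24.0
    endloop
  endfacet
  facet normal 0.0000 0.0000 1.0000
    outer loop
      vertex 30.0 15.0 24.0
      vertex 19.6 0.7 24.0
      vertex 27.1 6.2 24.0
    endloop
  endfacet
  facet normal 0.9498 0.3130 0.0000
    outer loop
      vertex 30.0 15.0 0.0
      vertex 27.1 23.8 0.0
      vertex 27.1 23.8 24.0
    endloop
  endfacet
  facet normal 0.9498 0.3130 0.0000
    outer loop
      vertex 30.0 15.0 0.0
      vertex 27.1 23.8 24.0
      vertex 30.0 15.0 24.0
    endloop
  endfacet
  facet normal 0.5914 0.8064 0.0000
    outer loop
      vertex 27.1 23.8 0.0
      vertex 19.6 29.3 0.0
      vertex 19.6 29.3 24.0
    endloop
  endfacet
  facet normal 0.5914 0.8064 0.0000
    outer loop
      vertex 27.1 23.8 0.0
      vertex 19.6 29.3 24.0
      vertex 27.1 23.8 24.0
    endloop
  endfacet
  facet normal 0.0000 1.0000 0.0000
    outer loop
      vertex 19.6 29.3 0.0
      vertex 10.4 29.3 0.0
      vertex 10.4 29.3 24.0
    endloop
  endfacet
  facet normal 0.0000 1.0000 0.0000
    outer loop
      vertex 19.6 29.3 0.0
      vertex 10.4 29.3 24.0
      vertex 19.6 29.3 24.0
    endloop
  endfacet
  facet normal -0.5914 0.8064 0.0000
    outer loop
      vertex 10.4 29.3 0.0
      vertex 2.9 23.8 0.0
      vertex 2.9 23.8 24.0
    endloop
  endfacet
  facet normal -0.5914 0.8064 0.0000
    outer loop
      vertex 10.4 29.3 0.0
      vertex 2.9 23.8 24.0
      vertex 10.4 29.3 24.0
    endloop
  endfacet
  facet normal -0.9498 0.3130 0.0000
    outer loop
      vertex 2.9 23.8 0.0
      vertex 0.0 15.0 0.0
      vertex 0.0 15.0 24.0
    endloop
  endfacet
  facet normal -0.9498 0.3130 0.0000
    outer loop
      vertex 2.9 23.8 0.0
      vertex 0.0 15.0 24.0
      vertex 2.9 23.8 24.0
    endloop
  endfacet
  facet normal -0.9498 -0.3130 0.0000
    outer loop
      vertex 0.0 15.0 0.0
      vertex 2.9 6.2 0.0
      vertex 2.9 6.2 24.0
    endloop
  endfacet
  facet normal -0.9498 -0.3130 0.0000
    outer loop
      vertex 0.0 15.0 0.0
      vertex 2.9 6.2 24.0
      vertex 0.0 15.0 24.0
    endloop
  endfacet
  facet normal -0.5914 -0.8064 0.0000
    outer loop
      vertex 2.9 6.2 0.0
      vertex 10.4 0.7 0.0
      vertex 10.4 0.7 24.0
    endloop
  endfacet
  facet normal -0.5914 -0.8064 0.0000
    outer loop
      vertex 2.9 6.2 0.0
      vertex 10.4 0.7 24.0
      vertex 2.9 6.2 24.0
    endloop
  endfacet
  facet normal 0.0000 -1.0000 0.0000
    outer loop
      vertex 10.4 0.7 0.0
      vertex 19.6 0.7 0.0
      vertex 19.6 0.7 24.0
    endloop
  endfacet
  facet normal 0.0000 -1.0000 0.0000
    outer loop
      vertex 10.4 0.7 0.0
      vertex 19.6 0.7 24.0
      vertex 10.4 0.7 24.0
    endloop
  endfacet
  facet normal 0.5914 -0.8064 0.0000
    outer loop
      vertex 19.6 0.7 0.0
      vertex 27.1 6.2 0.0
      vertex 27.1 6.2 24.0
    endloop
  endfacet
  facet normal 0.5914 -0.8064 0.0000
    outer loop
      vertex 19.6 0.7 0.0
      vertex 27.1 6.2 24.0
      vertex 19.6 0.7 24.0
    endloop
  endfacet
  facet normal 0.9498 -0.3130 0.0000
    outer loop
      vertex 27.1 6.2 0.0
      vertex 30.0 15.0 0.0
      vertex 30.0 15.0 24.0
    endloop
  endfacet
  facet normal 0.9498 -0.3130 0.0000
    outer loop
      vertex 27.1 6.2 0.0
      vertex 30.0 15.0 24.0
      vertex 27.1 6.2 24.0
    endloop
  endfacet
endsolid part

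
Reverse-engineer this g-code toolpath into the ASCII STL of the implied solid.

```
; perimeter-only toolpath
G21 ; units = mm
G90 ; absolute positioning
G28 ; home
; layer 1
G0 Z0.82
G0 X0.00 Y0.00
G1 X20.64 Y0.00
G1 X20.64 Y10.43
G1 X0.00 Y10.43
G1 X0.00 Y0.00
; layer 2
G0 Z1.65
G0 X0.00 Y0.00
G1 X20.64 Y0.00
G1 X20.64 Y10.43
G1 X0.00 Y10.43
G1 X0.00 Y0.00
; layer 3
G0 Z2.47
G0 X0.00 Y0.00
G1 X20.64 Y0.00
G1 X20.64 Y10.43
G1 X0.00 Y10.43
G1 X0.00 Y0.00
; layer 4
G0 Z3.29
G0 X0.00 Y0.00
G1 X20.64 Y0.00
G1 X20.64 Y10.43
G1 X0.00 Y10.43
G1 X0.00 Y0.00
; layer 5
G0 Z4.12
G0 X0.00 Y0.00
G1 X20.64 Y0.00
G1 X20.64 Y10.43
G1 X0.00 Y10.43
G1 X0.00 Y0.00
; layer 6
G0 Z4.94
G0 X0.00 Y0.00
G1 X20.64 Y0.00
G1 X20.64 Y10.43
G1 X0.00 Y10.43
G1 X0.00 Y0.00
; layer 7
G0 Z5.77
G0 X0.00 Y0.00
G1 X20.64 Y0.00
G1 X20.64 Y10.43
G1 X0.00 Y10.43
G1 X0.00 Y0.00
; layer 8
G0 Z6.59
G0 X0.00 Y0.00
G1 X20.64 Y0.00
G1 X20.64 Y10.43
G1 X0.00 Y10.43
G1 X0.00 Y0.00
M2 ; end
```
solid part
  facet normal 0.0000 0.0000 -1.0000
    outer loop
      vertex 20.64 10.43 0.00
      vertex 20.64 0.00 0.00
      vertex 0.00 0.00 0.00
    endloop
  endfacet
  facet normal 0.0000 0.0000 -1.0000
    outer loop
      vertex 0.00 10.43 0.00
      vertex 20.64 10.43 0.00
      vertex 0.00 0.00 0.00
    endloop
  endfacet
  facet normal 0.0000 0.0000 1.0000
    outer loop
      vertex 0.00 0.00 6.59
      vertex 20.64 0.00 6.59
      vertex 20.64 10.43 6.59
    endloop
  endfacet
  facet normal 0.0000 0.0000 1.0000
    outer loop
      vertex 0.00 0.00 6.59
      vertex 20.64 10.43 6.59
      vertex 0.00 10.43 6.59
    endloop
  endfacet
  facet normal 0.0000 -1.0000 0.0000
    outer loop
      vertex 0.00 0.00 0.00
      vertex 20.64 0.00 0.00
      vertex 20.64 0.00 6.59
    endloop
  endfacet
  facet normal 0.0000 -1.0000 0.0000
    outer loop
      vertex 0.00 0.00 0.00
      vertex 20.64 0.00 6.59
      vertex 0.00 0.00 6.59
    endloop
  endfacet
  facet normal 0.0000 1.0000 0.0000
    outer loop
      vertex 20.64 10.43 6.59
      vertex 20.64 10.43 0.00
      vertex 0.00 10.43 0.00
    endloop
  endfacet
  facet normal 0.0000 1.0000 0.0000
    outer loop
      vertex 0.00 10.43 6.59
      vertex 20.64 10.43 6.59
      vertex 0.00 10.43 0.00
    endloop
  endfacet
  facet normal -1.0000 0.0000 0.0000
    outer loop
      vertex 0.00 10.43 6.59
      vertex 0.00 10.43 0.00
      vertex 0.00 0.00 0.00
    endloop
  endfacet
  facet normal -1.0000 0.0000 0.0000
    outer loop
      vertex 0.00 0.00 6.59
      vertex 0.00 10.43 6.59
      vertex 0.00 0.00 0.00
    endloop
  endfacet
  facet normal 1.0000 0.0000 0.0000
    outer loop
      vertex 20.64 0.00 0.00
      vertex 20.64 10.43 0.00
      vertex 20.64 10.43 6.59
    endloop
  endfacet
  facet normal 1.0000 0.0000 0.0000
    outer loop
      vertex 20.64 0.00 0.00
      vertex 20.64 10.43 6.59
      vertex 20.64 0.00 6.59
    endloop
  endfacet
endsolid part

The G0 Z moves step by Δz≈0.82 mm. Every layer's G1 loop is the same polygon, so the solid is a straight extrusion of it from z=0 to z≈6.59. Closing with flat bottom and top caps and triangulating gives 12 facets — a rectangular box, roughly 20.6 × 10.4 mm footprint and 6.59 mm tall.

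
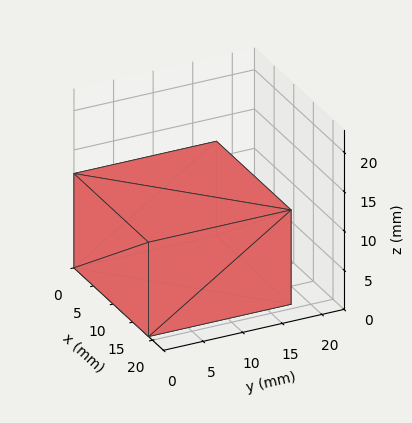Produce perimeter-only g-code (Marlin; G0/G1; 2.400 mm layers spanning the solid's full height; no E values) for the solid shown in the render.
Reading the render: the shape is a rectangular box, roughly 19 × 18 mm footprint and 12 mm tall (dimensions read to the nearest mm from the axis ticks). For the g-code, the solid's height is divided into equal slices at the stated Δz and each level perimeter traced with G1 moves after a G0 lift.

; perimeter-only toolpath
G21 ; units = mm
G90 ; absolute positioning
G28 ; home
; layer 1
G0 Z2.400
G0 X0.000 Y0.000
G1 X19.000 Y0.000
G1 X19.000 Y18.000
G1 X0.000 Y18.000
G1 X0.000 Y0.000
; layer 2
G0 Z4.800
G0 X0.000 Y0.000
G1 X19.000 Y0.000
G1 X19.000 Y18.000
G1 X0.000 Y18.000
G1 X0.000 Y0.000
; layer 3
G0 Z7.200
G0 X0.000 Y0.000
G1 X19.000 Y0.000
G1 X19.000 Y18.000
G1 X0.000 Y18.000
G1 X0.000 Y0.000
; layer 4
G0 Z9.600
G0 X0.000 Y0.000
G1 X19.000 Y0.000
G1 X19.000 Y18.000
G1 X0.000 Y18.000
G1 X0.000 Y0.000
; layer 5
G0 Z12.000
G0 X0.000 Y0.000
G1 X19.000 Y0.000
G1 X19.000 Y18.000
G1 X0.000 Y18.000
G1 X0.000 Y0.000
M2 ; end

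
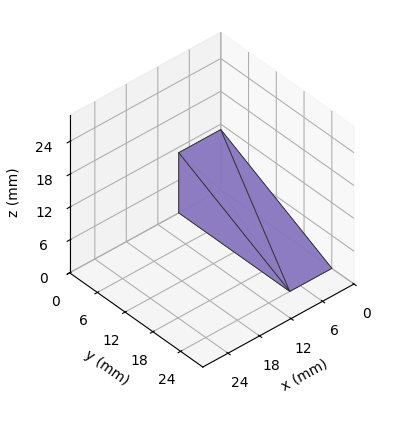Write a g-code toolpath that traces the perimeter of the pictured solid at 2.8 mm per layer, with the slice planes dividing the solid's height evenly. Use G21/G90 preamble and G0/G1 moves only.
Reading the render: the shape is a wedge (ramp): 8 × 24 mm base, rising to 11 mm along the y=0 edge and sloping linearly to z=0 at y=24 (dimensions read to the nearest mm from the axis ticks). For the g-code, the solid's height is divided into equal slices at the stated Δz and each level perimeter traced with G1 moves after a G0 lift.

; perimeter-only toolpath
G21 ; units = mm
G90 ; absolute positioning
G28 ; home
; layer 1
G0 Z2.8
G0 X0.0 Y0.0
G1 X8.0 Y0.0
G1 X8.0 Y18.0
G1 X0.0 Y18.0
G1 X0.0 Y0.0
; layer 2
G0 Z5.5
G0 X0.0 Y0.0
G1 X8.0 Y0.0
G1 X8.0 Y12.0
G1 X0.0 Y12.0
G1 X0.0 Y0.0
; layer 3
G0 Z8.2
G0 X0.0 Y0.0
G1 X8.0 Y0.0
G1 X8.0 Y6.0
G1 X0.0 Y6.0
G1 X0.0 Y0.0
M2 ; end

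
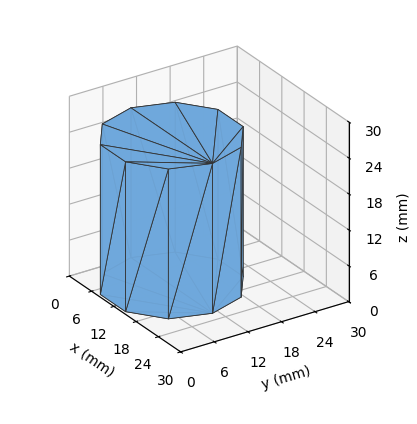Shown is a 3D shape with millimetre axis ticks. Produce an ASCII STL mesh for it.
Reading the render: the shape is a regular 10-sided prism (a cylinder approximated with 10 flat sides), circumscribed radius ≈ 11 mm, height ≈ 25 mm (dimensions read to the nearest mm from the axis ticks). For the STL, each face is triangulated and given an outward normal.

solid part
  facet normal 0.0000 0.0000 -1.0000
    outer loop
      vertex 14.4 21.5 0.0
      vertex 19.9 17.5 0.0
      vertex 22.0 11.0 0.0
    endloop
  endfacet
  facet normal 0.0000 0.0000 -1.0000
    outer loop
      vertex 7.6 21.5 0.0
      vertex 14.4 21.5 0.0
      vertex 22.0 11.0 0.0
    endloop
  endfacet
  facet normal 0.0000 0.0000 -1.0000
    outer loop
      vertex 2.1 17.5 0.0
      vertex 7.6 21.5 0.0
      vertex 22.0 11.0 0.0
    endloop
  endfacet
  facet normal 0.0000 0.0000 -1.0000
    outer loop
      vertex 0.0 11.0 0.0
      vertex 2.1 17.5 0.0
      vertex 22.0 11.0 0.0
    endloop
  endfacet
  facet normal 0.0000 0.0000 -1.0000
    outer loop
      vertex 2.1 4.5 0.0
      vertex 0.0 11.0 0.0
      vertex 22.0 11.0 0.0
    endloop
  endfacet
  facet normal 0.0000 0.0000 -1.0000
    outer loop
      vertex 7.6 0.5 0.0
      vertex 2.1 4.5 0.0
      vertex 22.0 11.0 0.0
    endloop
  endfacet
  facet normal 0.0000 0.0000 -1.0000
    outer loop
      vertex 14.4 0.5 0.0
      vertex 7.6 0.5 0.0
      vertex 22.0 11.0 0.0
    endloop
  endfacet
  facet normal 0.0000 0.0000 -1.0000
    outer loop
      vertex 19.9 4.5 0.0
      vertex 14.4 0.5 0.0
      vertex 22.0 11.0 0.0
    endloop
  endfacet
  facet normal 0.0000 0.0000 1.0000
    outer loop
      vertex 22.0 11.0 25.0
      vertex 19.9 17.5 25.0
      vertex 14.4 21.5 25.0
    endloop
  endfacet
  facet normal 0.0000 0.0000 1.0000
    outer loop
      vertex 22.0 11.0 25.0
      vertex 14.4 21.5 25.0
      vertex 7.6 21.5 25.0
    endloop
  endfacet
  facet normal 0.0000 0.0000 1.0000
    outer loop
      vertex 22.0 11.0 25.0
      vertex 7.6 21.5 25.0
      vertex 2.1 17.5 25.0
    endloop
  endfacet
  facet normal 0.0000 0.0000 1.0000
    outer loop
      vertex 22.0 11.0 25.0
      vertex 2.1 17.5 25.0
      vertex 0.0 11.0 25.0
    endloop
  endfacet
  facet normal 0.0000 0.0000 1.0000
    outer loop
      vertex 22.0 11.0 25.0
      vertex 0.0 11.0 25.0
      vertex 2.1 4.5 25.0
    endloop
  endfacet
  facet normal 0.0000 0.0000 1.0000
    outer loop
      vertex 22.0 11.0 25.0
      vertex 2.1 4.5 25.0
      vertex 7.6 0.5 25.0
    endloop
  endfacet
  facet normal 0.0000 0.0000 1.0000
    outer loop
      vertex 22.0 11.0 25.0
      vertex 7.6 0.5 25.0
      vertex 14.4 0.5 25.0
    endloop
  endfacet
  facet normal 0.0000 0.0000 1.0000
    outer loop
      vertex 22.0 11.0 25.0
      vertex 14.4 0.5 25.0
      vertex 19.9 4.5 25.0
    endloop
  endfacet
  facet normal 0.9516 0.3074 0.0000
    outer loop
      vertex 22.0 11.0 0.0
      vertex 19.9 17.5 0.0
      vertex 19.9 17.5 25.0
    endloop
  endfacet
  facet normal 0.9516 0.3074 0.0000
    outer loop
      vertex 22.0 11.0 0.0
      vertex 19.9 17.5 25.0
      vertex 22.0 11.0 25.0
    endloop
  endfacet
  facet normal 0.5882 0.8087 0.0000
    outer loop
      vertex 19.9 17.5 0.0
      vertex 14.4 21.5 0.0
      vertex 14.4 21.5 25.0
    endloop
  endfacet
  facet normal 0.5882 0.8087 0.0000
    outer loop
      vertex 19.9 17.5 0.0
      vertex 14.4 21.5 25.0
      vertex 19.9 17.5 25.0
    endloop
  endfacet
  facet normal 0.0000 1.0000 0.0000
    outer loop
      vertex 14.4 21.5 0.0
      vertex 7.6 21.5 0.0
      vertex 7.6 21.5 25.0
    endloop
  endfacet
  facet normal 0.0000 1.0000 0.0000
    outer loop
      vertex 14.4 21.5 0.0
      vertex 7.6 21.5 25.0
      vertex 14.4 21.5 25.0
    endloop
  endfacet
  facet normal -0.5882 0.8087 0.0000
    outer loop
      vertex 7.6 21.5 0.0
      vertex 2.1 17.5 0.0
      vertex 2.1 17.5 25.0
    endloop
  endfacet
  facet normal -0.5882 0.8087 0.0000
    outer loop
      vertex 7.6 21.5 0.0
      vertex 2.1 17.5 25.0
      vertex 7.6 21.5 25.0
    endloop
  endfacet
  facet normal -0.9516 0.3074 0.0000
    outer loop
      vertex 2.1 17.5 0.0
      vertex 0.0 11.0 0.0
      vertex 0.0 11.0 25.0
    endloop
  endfacet
  facet normal -0.9516 0.3074 0.0000
    outer loop
      vertex 2.1 17.5 0.0
      vertex 0.0 11.0 25.0
      vertex 2.1 17.5 25.0
    endloop
  endfacet
  facet normal -0.9516 -0.3074 0.0000
    outer loop
      vertex 0.0 11.0 0.0
      vertex 2.1 4.5 0.0
      vertex 2.1 4.5 25.0
    endloop
  endfacet
  facet normal -0.9516 -0.3074 0.0000
    outer loop
      vertex 0.0 11.0 0.0
      vertex 2.1 4.5 25.0
      vertex 0.0 11.0 25.0
    endloop
  endfacet
  facet normal -0.5882 -0.8087 0.0000
    outer loop
      vertex 2.1 4.5 0.0
      vertex 7.6 0.5 0.0
      vertex 7.6 0.5 25.0
    endloop
  endfacet
  facet normal -0.5882 -0.8087 0.0000
    outer loop
      vertex 2.1 4.5 0.0
      vertex 7.6 0.5 25.0
      vertex 2.1 4.5 25.0
    endloop
  endfacet
  facet normal 0.0000 -1.0000 0.0000
    outer loop
      vertex 7.6 0.5 0.0
      vertex 14.4 0.5 0.0
      vertex 14.4 0.5 25.0
    endloop
  endfacet
  facet normal 0.0000 -1.0000 0.0000
    outer loop
      vertex 7.6 0.5 0.0
      vertex 14.4 0.5 25.0
      vertex 7.6 0.5 25.0
    endloop
  endfacet
  facet normal 0.5882 -0.8087 0.0000
    outer loop
      vertex 14.4 0.5 0.0
      vertex 19.9 4.5 0.0
      vertex 19.9 4.5 25.0
    endloop
  endfacet
  facet normal 0.5882 -0.8087 0.0000
    outer loop
      vertex 14.4 0.5 0.0
      vertex 19.9 4.5 25.0
      vertex 14.4 0.5 25.0
    endloop
  endfacet
  facet normal 0.9516 -0.3074 0.0000
    outer loop
      vertex 19.9 4.5 0.0
      vertex 22.0 11.0 0.0
      vertex 22.0 11.0 25.0
    endloop
  endfacet
  facet normal 0.9516 -0.3074 0.0000
    outer loop
      vertex 19.9 4.5 0.0
      vertex 22.0 11.0 25.0
      vertex 19.9 4.5 25.0
    endloop
  endfacet
endsolid part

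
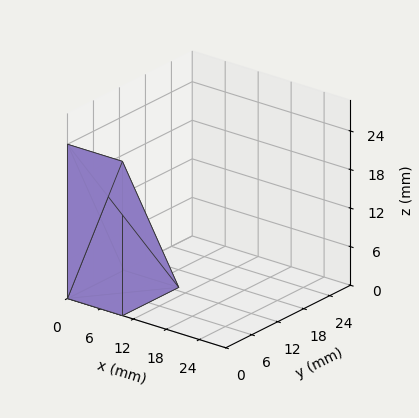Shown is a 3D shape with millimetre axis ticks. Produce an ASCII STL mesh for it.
Reading the render: the shape is a wedge (ramp): 10 × 13 mm base, rising to 24 mm along the y=0 edge and sloping linearly to z=0 at y=13 (dimensions read to the nearest mm from the axis ticks). For the STL, each face is triangulated and given an outward normal.

solid part
  facet normal 0.0000 0.0000 -1.0000
    outer loop
      vertex 10.000 13.000 0.000
      vertex 10.000 0.000 0.000
      vertex 0.000 0.000 0.000
    endloop
  endfacet
  facet normal 0.0000 0.0000 -1.0000
    outer loop
      vertex 0.000 13.000 0.000
      vertex 10.000 13.000 0.000
      vertex 0.000 0.000 0.000
    endloop
  endfacet
  facet normal 0.0000 -1.0000 0.0000
    outer loop
      vertex 0.000 0.000 0.000
      vertex 10.000 0.000 0.000
      vertex 10.000 0.000 24.000
    endloop
  endfacet
  facet normal 0.0000 -1.0000 0.0000
    outer loop
      vertex 0.000 0.000 0.000
      vertex 10.000 0.000 24.000
      vertex 0.000 0.000 24.000
    endloop
  endfacet
  facet normal 0.0000 0.8793 0.4763
    outer loop
      vertex 0.000 0.000 24.000
      vertex 10.000 0.000 24.000
      vertex 10.000 13.000 0.000
    endloop
  endfacet
  facet normal 0.0000 0.8793 0.4763
    outer loop
      vertex 0.000 0.000 24.000
      vertex 10.000 13.000 0.000
      vertex 0.000 13.000 0.000
    endloop
  endfacet
  facet normal -1.0000 0.0000 0.0000
    outer loop
      vertex 0.000 0.000 24.000
      vertex 0.000 13.000 0.000
      vertex 0.000 0.000 0.000
    endloop
  endfacet
  facet normal 1.0000 0.0000 0.0000
    outer loop
      vertex 10.000 0.000 0.000
      vertex 10.000 13.000 0.000
      vertex 10.000 0.000 24.000
    endloop
  endfacet
endsolid part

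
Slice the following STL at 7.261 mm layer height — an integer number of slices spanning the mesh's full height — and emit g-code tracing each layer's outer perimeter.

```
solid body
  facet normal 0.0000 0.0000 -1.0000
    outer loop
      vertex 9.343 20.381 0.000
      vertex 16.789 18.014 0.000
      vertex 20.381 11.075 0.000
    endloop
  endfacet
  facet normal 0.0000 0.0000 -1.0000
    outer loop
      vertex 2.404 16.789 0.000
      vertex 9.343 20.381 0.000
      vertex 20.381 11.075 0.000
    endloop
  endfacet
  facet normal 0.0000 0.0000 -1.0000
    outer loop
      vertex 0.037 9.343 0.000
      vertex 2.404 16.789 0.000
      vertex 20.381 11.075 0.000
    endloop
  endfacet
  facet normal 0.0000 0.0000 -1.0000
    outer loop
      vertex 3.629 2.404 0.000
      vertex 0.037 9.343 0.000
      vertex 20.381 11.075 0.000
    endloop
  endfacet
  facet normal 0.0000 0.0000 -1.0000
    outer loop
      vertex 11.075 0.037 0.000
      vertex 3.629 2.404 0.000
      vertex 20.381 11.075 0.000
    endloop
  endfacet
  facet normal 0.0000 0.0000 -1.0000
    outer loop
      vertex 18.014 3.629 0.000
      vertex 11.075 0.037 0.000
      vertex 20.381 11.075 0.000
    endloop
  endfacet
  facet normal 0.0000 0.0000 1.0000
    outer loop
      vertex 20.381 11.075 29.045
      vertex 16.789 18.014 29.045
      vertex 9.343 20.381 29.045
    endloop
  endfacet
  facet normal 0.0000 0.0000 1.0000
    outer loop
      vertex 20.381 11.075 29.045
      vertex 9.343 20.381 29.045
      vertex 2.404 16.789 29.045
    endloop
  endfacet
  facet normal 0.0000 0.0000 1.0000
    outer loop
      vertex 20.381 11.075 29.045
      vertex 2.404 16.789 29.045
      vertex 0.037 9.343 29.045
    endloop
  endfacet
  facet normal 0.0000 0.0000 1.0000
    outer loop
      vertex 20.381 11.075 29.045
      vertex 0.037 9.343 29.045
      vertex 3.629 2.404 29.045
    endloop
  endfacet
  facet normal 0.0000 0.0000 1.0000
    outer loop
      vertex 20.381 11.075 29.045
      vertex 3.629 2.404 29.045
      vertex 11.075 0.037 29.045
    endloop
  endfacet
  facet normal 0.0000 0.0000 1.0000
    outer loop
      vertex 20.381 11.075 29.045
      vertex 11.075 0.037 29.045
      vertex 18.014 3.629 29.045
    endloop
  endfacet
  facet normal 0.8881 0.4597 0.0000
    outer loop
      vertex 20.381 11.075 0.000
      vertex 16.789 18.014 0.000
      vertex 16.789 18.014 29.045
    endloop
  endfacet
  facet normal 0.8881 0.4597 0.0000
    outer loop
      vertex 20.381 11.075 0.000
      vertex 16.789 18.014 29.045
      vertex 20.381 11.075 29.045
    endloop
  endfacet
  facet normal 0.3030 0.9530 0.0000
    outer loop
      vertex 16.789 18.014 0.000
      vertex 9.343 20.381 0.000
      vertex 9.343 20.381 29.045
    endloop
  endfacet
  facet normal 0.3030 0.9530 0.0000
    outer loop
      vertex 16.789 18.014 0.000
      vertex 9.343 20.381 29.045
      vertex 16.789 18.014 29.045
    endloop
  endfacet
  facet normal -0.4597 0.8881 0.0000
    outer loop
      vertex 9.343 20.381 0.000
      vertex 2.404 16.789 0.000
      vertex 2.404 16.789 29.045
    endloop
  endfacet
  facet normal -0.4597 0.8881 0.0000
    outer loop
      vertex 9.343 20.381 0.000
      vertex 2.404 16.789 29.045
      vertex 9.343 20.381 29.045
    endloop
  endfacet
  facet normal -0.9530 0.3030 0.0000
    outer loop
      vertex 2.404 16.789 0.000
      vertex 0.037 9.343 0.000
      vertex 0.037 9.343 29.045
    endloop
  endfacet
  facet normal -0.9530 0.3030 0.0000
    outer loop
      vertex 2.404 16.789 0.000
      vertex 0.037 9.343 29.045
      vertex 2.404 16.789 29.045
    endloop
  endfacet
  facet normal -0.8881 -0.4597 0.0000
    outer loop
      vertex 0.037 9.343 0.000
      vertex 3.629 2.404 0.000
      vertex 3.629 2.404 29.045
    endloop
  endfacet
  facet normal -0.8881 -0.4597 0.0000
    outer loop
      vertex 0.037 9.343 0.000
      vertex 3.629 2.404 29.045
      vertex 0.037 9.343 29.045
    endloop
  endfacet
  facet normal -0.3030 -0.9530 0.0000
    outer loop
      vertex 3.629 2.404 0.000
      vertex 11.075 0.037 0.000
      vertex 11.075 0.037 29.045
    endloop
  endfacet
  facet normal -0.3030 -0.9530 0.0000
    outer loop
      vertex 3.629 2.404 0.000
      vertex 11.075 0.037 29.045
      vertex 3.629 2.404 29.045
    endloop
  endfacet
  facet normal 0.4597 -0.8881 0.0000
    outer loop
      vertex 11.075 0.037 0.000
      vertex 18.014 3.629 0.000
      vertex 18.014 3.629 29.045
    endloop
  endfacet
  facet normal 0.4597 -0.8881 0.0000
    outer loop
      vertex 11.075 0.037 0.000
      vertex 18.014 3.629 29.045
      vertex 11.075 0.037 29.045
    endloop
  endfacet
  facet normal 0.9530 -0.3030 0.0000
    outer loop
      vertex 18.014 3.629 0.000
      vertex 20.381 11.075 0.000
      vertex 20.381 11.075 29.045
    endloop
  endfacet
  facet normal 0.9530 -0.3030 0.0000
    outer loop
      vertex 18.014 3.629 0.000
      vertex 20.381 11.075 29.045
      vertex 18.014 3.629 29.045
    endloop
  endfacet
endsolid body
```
; perimeter-only toolpath
G21 ; units = mm
G90 ; absolute positioning
G28 ; home
; layer 1
G0 Z7.261
G0 X20.381 Y11.075
G1 X16.789 Y18.014
G1 X9.343 Y20.381
G1 X2.404 Y16.789
G1 X0.037 Y9.343
G1 X3.629 Y2.404
G1 X11.075 Y0.037
G1 X18.014 Y3.629
G1 X20.381 Y11.075
; layer 2
G0 Z14.523
G0 X20.381 Y11.075
G1 X16.789 Y18.014
G1 X9.343 Y20.381
G1 X2.404 Y16.789
G1 X0.037 Y9.343
G1 X3.629 Y2.404
G1 X11.075 Y0.037
G1 X18.014 Y3.629
G1 X20.381 Y11.075
; layer 3
G0 Z21.784
G0 X20.381 Y11.075
G1 X16.789 Y18.014
G1 X9.343 Y20.381
G1 X2.404 Y16.789
G1 X0.037 Y9.343
G1 X3.629 Y2.404
G1 X11.075 Y0.037
G1 X18.014 Y3.629
G1 X20.381 Y11.075
; layer 4
G0 Z29.045
G0 X20.381 Y11.075
G1 X16.789 Y18.014
G1 X9.343 Y20.381
G1 X2.404 Y16.789
G1 X0.037 Y9.343
G1 X3.629 Y2.404
G1 X11.075 Y0.037
G1 X18.014 Y3.629
G1 X20.381 Y11.075
M2 ; end

The solid is a regular 8-sided prism (a cylinder approximated with 8 flat sides), circumscribed radius ≈ 10.2 mm, height ≈ 29 mm. Slicing at Δz = 7.261 mm — 4 equal slices spanning the solid's height, so layer i sits at z = i·h/4 — gives 4 non-empty perimeters. Each is a 8-segment closed polygon; G0 lifts to the layer z and rapids to the start vertex, then G1 traces the edges.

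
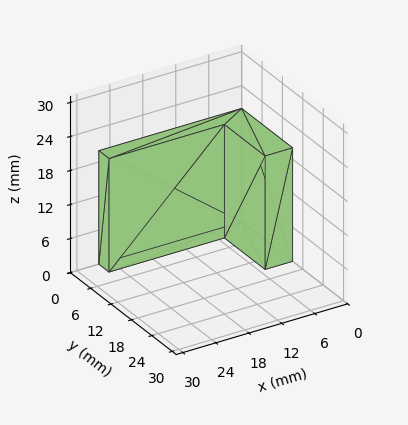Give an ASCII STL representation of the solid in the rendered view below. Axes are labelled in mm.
Reading the render: the shape is an L-shaped prism: outer 26 × 15 mm, arm thicknesses ≈ 3 mm (horizontal) and 5 mm (vertical), extruded 20 mm in z (dimensions read to the nearest mm from the axis ticks). For the STL, each face is triangulated and given an outward normal.

solid part
  facet normal 0.0000 0.0000 -1.0000
    outer loop
      vertex 26.0 3.0 0.0
      vertex 26.0 0.0 0.0
      vertex 0.0 0.0 0.0
    endloop
  endfacet
  facet normal 0.0000 0.0000 -1.0000
    outer loop
      vertex 5.0 3.0 0.0
      vertex 26.0 3.0 0.0
      vertex 0.0 0.0 0.0
    endloop
  endfacet
  facet normal 0.0000 0.0000 -1.0000
    outer loop
      vertex 5.0 15.0 0.0
      vertex 5.0 3.0 0.0
      vertex 0.0 0.0 0.0
    endloop
  endfacet
  facet normal 0.0000 0.0000 -1.0000
    outer loop
      vertex 0.0 15.0 0.0
      vertex 5.0 15.0 0.0
      vertex 0.0 0.0 0.0
    endloop
  endfacet
  facet normal 0.0000 0.0000 1.0000
    outer loop
      vertex 0.0 0.0 20.0
      vertex 26.0 0.0 20.0
      vertex 26.0 3.0 20.0
    endloop
  endfacet
  facet normal 0.0000 0.0000 1.0000
    outer loop
      vertex 0.0 0.0 20.0
      vertex 26.0 3.0 20.0
      vertex 5.0 3.0 20.0
    endloop
  endfacet
  facet normal 0.0000 0.0000 1.0000
    outer loop
      vertex 0.0 0.0 20.0
      vertex 5.0 3.0 20.0
      vertex 5.0 15.0 20.0
    endloop
  endfacet
  facet normal 0.0000 0.0000 1.0000
    outer loop
      vertex 0.0 0.0 20.0
      vertex 5.0 15.0 20.0
      vertex 0.0 15.0 20.0
    endloop
  endfacet
  facet normal 0.0000 -1.0000 0.0000
    outer loop
      vertex 0.0 0.0 0.0
      vertex 26.0 0.0 0.0
      vertex 26.0 0.0 20.0
    endloop
  endfacet
  facet normal 0.0000 -1.0000 0.0000
    outer loop
      vertex 0.0 0.0 0.0
      vertex 26.0 0.0 20.0
      vertex 0.0 0.0 20.0
    endloop
  endfacet
  facet normal 1.0000 0.0000 0.0000
    outer loop
      vertex 26.0 0.0 0.0
      vertex 26.0 3.0 0.0
      vertex 26.0 3.0 20.0
    endloop
  endfacet
  facet normal 1.0000 0.0000 0.0000
    outer loop
      vertex 26.0 0.0 0.0
      vertex 26.0 3.0 20.0
      vertex 26.0 0.0 20.0
    endloop
  endfacet
  facet normal 0.0000 1.0000 0.0000
    outer loop
      vertex 26.0 3.0 0.0
      vertex 5.0 3.0 0.0
      vertex 5.0 3.0 20.0
    endloop
  endfacet
  facet normal 0.0000 1.0000 0.0000
    outer loop
      vertex 26.0 3.0 0.0
      vertex 5.0 3.0 20.0
      vertex 26.0 3.0 20.0
    endloop
  endfacet
  facet normal 1.0000 0.0000 0.0000
    outer loop
      vertex 5.0 3.0 0.0
      vertex 5.0 15.0 0.0
      vertex 5.0 15.0 20.0
    endloop
  endfacet
  facet normal 1.0000 0.0000 0.0000
    outer loop
      vertex 5.0 3.0 0.0
      vertex 5.0 15.0 20.0
      vertex 5.0 3.0 20.0
    endloop
  endfacet
  facet normal 0.0000 1.0000 0.0000
    outer loop
      vertex 5.0 15.0 0.0
      vertex 0.0 15.0 0.0
      vertex 0.0 15.0 20.0
    endloop
  endfacet
  facet normal 0.0000 1.0000 0.0000
    outer loop
      vertex 5.0 15.0 0.0
      vertex 0.0 15.0 20.0
      vertex 5.0 15.0 20.0
    endloop
  endfacet
  facet normal -1.0000 0.0000 0.0000
    outer loop
      vertex 0.0 15.0 0.0
      vertex 0.0 0.0 0.0
      vertex 0.0 0.0 20.0
    endloop
  endfacet
  facet normal -1.0000 0.0000 0.0000
    outer loop
      vertex 0.0 15.0 0.0
      vertex 0.0 0.0 20.0
      vertex 0.0 15.0 20.0
    endloop
  endfacet
endsolid part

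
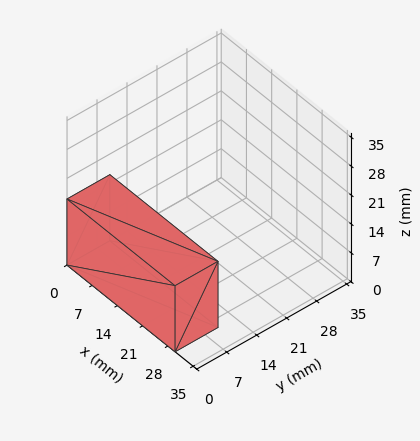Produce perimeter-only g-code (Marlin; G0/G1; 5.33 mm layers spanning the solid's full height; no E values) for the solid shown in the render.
Reading the render: the shape is a rectangular box, roughly 30 × 10 mm footprint and 16 mm tall (dimensions read to the nearest mm from the axis ticks). For the g-code, the solid's height is divided into equal slices at the stated Δz and each level perimeter traced with G1 moves after a G0 lift.

; perimeter-only toolpath
G21 ; units = mm
G90 ; absolute positioning
G28 ; home
; layer 1
G0 Z5.33
G0 X0.00 Y0.00
G1 X30.00 Y0.00
G1 X30.00 Y10.00
G1 X0.00 Y10.00
G1 X0.00 Y0.00
; layer 2
G0 Z10.67
G0 X0.00 Y0.00
G1 X30.00 Y0.00
G1 X30.00 Y10.00
G1 X0.00 Y10.00
G1 X0.00 Y0.00
; layer 3
G0 Z16.00
G0 X0.00 Y0.00
G1 X30.00 Y0.00
G1 X30.00 Y10.00
G1 X0.00 Y10.00
G1 X0.00 Y0.00
M2 ; end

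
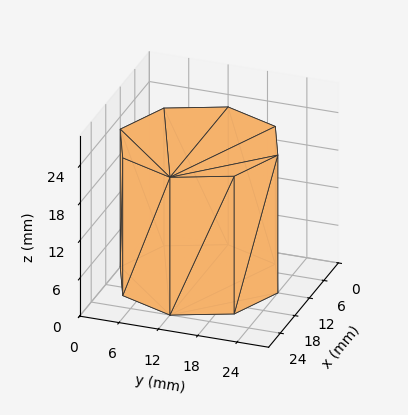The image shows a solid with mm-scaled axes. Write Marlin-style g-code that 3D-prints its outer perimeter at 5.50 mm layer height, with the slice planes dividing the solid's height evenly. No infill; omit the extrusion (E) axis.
Reading the render: the shape is a regular 8-sided prism (a cylinder approximated with 8 flat sides), circumscribed radius ≈ 12 mm, height ≈ 22 mm (dimensions read to the nearest mm from the axis ticks). For the g-code, the solid's height is divided into equal slices at the stated Δz and each level perimeter traced with G1 moves after a G0 lift.

; perimeter-only toolpath
G21 ; units = mm
G90 ; absolute positioning
G28 ; home
; layer 1
G0 Z5.50
G0 X24.00 Y12.00
G1 X20.49 Y20.49
G1 X12.00 Y24.00
G1 X3.51 Y20.49
G1 X0.00 Y12.00
G1 X3.51 Y3.51
G1 X12.00 Y0.00
G1 X20.49 Y3.51
G1 X24.00 Y12.00
; layer 2
G0 Z11.00
G0 X24.00 Y12.00
G1 X20.49 Y20.49
G1 X12.00 Y24.00
G1 X3.51 Y20.49
G1 X0.00 Y12.00
G1 X3.51 Y3.51
G1 X12.00 Y0.00
G1 X20.49 Y3.51
G1 X24.00 Y12.00
; layer 3
G0 Z16.50
G0 X24.00 Y12.00
G1 X20.49 Y20.49
G1 X12.00 Y24.00
G1 X3.51 Y20.49
G1 X0.00 Y12.00
G1 X3.51 Y3.51
G1 X12.00 Y0.00
G1 X20.49 Y3.51
G1 X24.00 Y12.00
; layer 4
G0 Z22.00
G0 X24.00 Y12.00
G1 X20.49 Y20.49
G1 X12.00 Y24.00
G1 X3.51 Y20.49
G1 X0.00 Y12.00
G1 X3.51 Y3.51
G1 X12.00 Y0.00
G1 X20.49 Y3.51
G1 X24.00 Y12.00
M2 ; end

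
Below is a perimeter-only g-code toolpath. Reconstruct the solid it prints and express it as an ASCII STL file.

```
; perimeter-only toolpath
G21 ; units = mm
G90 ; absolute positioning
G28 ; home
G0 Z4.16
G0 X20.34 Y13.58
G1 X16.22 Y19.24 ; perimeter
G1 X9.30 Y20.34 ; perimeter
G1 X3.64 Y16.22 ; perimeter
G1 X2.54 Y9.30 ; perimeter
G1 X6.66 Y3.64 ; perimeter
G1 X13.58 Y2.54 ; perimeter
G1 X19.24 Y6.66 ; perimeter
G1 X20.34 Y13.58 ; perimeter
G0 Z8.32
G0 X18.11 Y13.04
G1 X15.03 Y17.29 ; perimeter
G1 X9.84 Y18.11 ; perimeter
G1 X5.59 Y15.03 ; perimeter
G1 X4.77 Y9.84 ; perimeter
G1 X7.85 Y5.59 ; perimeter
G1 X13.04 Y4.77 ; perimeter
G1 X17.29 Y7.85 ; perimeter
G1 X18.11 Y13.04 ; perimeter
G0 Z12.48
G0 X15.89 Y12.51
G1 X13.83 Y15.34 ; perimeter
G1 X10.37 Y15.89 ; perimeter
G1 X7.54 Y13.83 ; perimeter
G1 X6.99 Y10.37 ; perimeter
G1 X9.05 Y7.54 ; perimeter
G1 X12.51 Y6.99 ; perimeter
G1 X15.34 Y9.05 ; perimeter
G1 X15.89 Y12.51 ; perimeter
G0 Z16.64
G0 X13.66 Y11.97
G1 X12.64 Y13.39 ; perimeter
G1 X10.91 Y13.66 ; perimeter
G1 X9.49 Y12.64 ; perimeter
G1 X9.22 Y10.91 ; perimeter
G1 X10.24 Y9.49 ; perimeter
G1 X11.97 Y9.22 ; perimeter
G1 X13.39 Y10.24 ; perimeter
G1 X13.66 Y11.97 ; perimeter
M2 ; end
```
solid part
  facet normal 0.0000 0.0000 -1.0000
    outer loop
      vertex 8.77 22.56 0.00
      vertex 17.42 21.19 0.00
      vertex 22.56 14.11 0.00
    endloop
  endfacet
  facet normal 0.0000 0.0000 -1.0000
    outer loop
      vertex 1.69 17.42 0.00
      vertex 8.77 22.56 0.00
      vertex 22.56 14.11 0.00
    endloop
  endfacet
  facet normal 0.0000 0.0000 -1.0000
    outer loop
      vertex 0.32 8.77 0.00
      vertex 1.69 17.42 0.00
      vertex 22.56 14.11 0.00
    endloop
  endfacet
  facet normal 0.0000 0.0000 -1.0000
    outer loop
      vertex 5.46 1.69 0.00
      vertex 0.32 8.77 0.00
      vertex 22.56 14.11 0.00
    endloop
  endfacet
  facet normal 0.0000 0.0000 -1.0000
    outer loop
      vertex 14.11 0.32 0.00
      vertex 5.46 1.69 0.00
      vertex 22.56 14.11 0.00
    endloop
  endfacet
  facet normal 0.0000 0.0000 -1.0000
    outer loop
      vertex 21.19 5.46 0.00
      vertex 14.11 0.32 0.00
      vertex 22.56 14.11 0.00
    endloop
  endfacet
  facet normal 0.7215 0.5238 0.4529
    outer loop
      vertex 22.56 14.11 0.00
      vertex 17.42 21.19 0.00
      vertex 11.44 11.44 20.80
    endloop
  endfacet
  facet normal 0.1395 0.8806 0.4529
    outer loop
      vertex 17.42 21.19 0.00
      vertex 8.77 22.56 0.00
      vertex 11.44 11.44 20.80
    endloop
  endfacet
  facet normal -0.5238 0.7215 0.4529
    outer loop
      vertex 8.77 22.56 0.00
      vertex 1.69 17.42 0.00
      vertex 11.44 11.44 20.80
    endloop
  endfacet
  facet normal -0.8806 0.1395 0.4529
    outer loop
      vertex 1.69 17.42 0.00
      vertex 0.32 8.77 0.00
      vertex 11.44 11.44 20.80
    endloop
  endfacet
  facet normal -0.7215 -0.5238 0.4529
    outer loop
      vertex 0.32 8.77 0.00
      vertex 5.46 1.69 0.00
      vertex 11.44 11.44 20.80
    endloop
  endfacet
  facet normal -0.1395 -0.8806 0.4529
    outer loop
      vertex 5.46 1.69 0.00
      vertex 14.11 0.32 0.00
      vertex 11.44 11.44 20.80
    endloop
  endfacet
  facet normal 0.5238 -0.7215 0.4529
    outer loop
      vertex 14.11 0.32 0.00
      vertex 21.19 5.46 0.00
      vertex 11.44 11.44 20.80
    endloop
  endfacet
  facet normal 0.8806 -0.1395 0.4529
    outer loop
      vertex 21.19 5.46 0.00
      vertex 22.56 14.11 0.00
      vertex 11.44 11.44 20.80
    endloop
  endfacet
endsolid part

The G0 Z moves step by Δz≈4.16 mm. The G1 loops shrink linearly with z, so the solid tapers from its base footprint up to z≈20.8. Closing with a flat bottom cap and the tapered top and triangulating gives 14 facets — a regular 8-sided pyramid, base circumscribed radius ≈ 11.4 mm, apex at z ≈ 20.8 mm.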